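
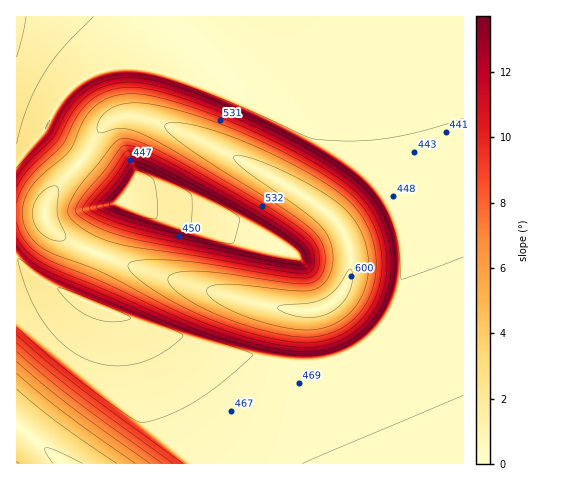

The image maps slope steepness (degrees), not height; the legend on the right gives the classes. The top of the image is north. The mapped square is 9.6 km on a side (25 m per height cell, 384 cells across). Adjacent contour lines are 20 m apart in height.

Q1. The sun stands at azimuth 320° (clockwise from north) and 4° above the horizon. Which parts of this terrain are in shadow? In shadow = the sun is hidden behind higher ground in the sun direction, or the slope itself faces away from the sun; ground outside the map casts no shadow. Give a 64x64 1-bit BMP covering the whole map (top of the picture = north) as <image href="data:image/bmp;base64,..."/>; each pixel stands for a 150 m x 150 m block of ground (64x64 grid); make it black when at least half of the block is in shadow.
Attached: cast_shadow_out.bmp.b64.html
<image width="64" height="64" href="data:image/bmp;base64,Qk0+AgAAAAAAAD4AAAAoAAAAQAAAAEAAAAABAAEAAAAAAAACAAATCwAAEwsAAAIAAAAAAAAA////AAAAAAAAAAAAAAAAAAAAAAAAAAAAAAAAAAAAAAAAAAAAAAAAAAAAAAAAAAAAAAAAAAAAAAAAAAAAAAAAAAAAAAAAAAAAAAAAAAAAAAAAAAAAAAAAAAAAAAAAAAAAAAAAAAAH4AAAAAAAAP/4AAAAAAAH//wAAAAAAD///gAAAAAB////AAAAAA////+AAAAAf////4AAAAP/////gAAAH//4f/+AAAD/+AAP/4AAB/8AAAP/gAAf8AAAAf+AAH+AAAAA/4AB/AAAAAB/gAfwAAAAAH+AD8AAAAAAP4AfAAAAAAA/AAAAAAAAAB8AAAAAAAAAHwAAAAAAAAAeAAAAAAAAAB4AAAAAAAAADgAAAAAAGAAMAAAAAABwAAQAAH/wAeAAAAAB//gHwAAAAAH/+B8AAAAAAP///gAAAAAA///4AAAAAAB//+AAAAAAAD//gAAAAAAAH/4AAAAAAAAP+AAAAAAAAA/wAAAAAAAAB8AAAAAAAAAHgAAAAAAAAAAAAAAAAAAAAAAAAAAAAAAAAAAAAAAAAAAAAAAAAAAAAAAAAAAAAAAAAAAAAAAAAAAAAAAAAAAAAAAAAAAAAAAAAAAAAAAAAAAAAAAAAAAAAAAAAAAAAAAAAAAAAAAAAAAAAAAAAAAAAAAAAAAAAAAAAAAAAAAAAAAAAAAAAAAAAAAAAAAAAA=="/>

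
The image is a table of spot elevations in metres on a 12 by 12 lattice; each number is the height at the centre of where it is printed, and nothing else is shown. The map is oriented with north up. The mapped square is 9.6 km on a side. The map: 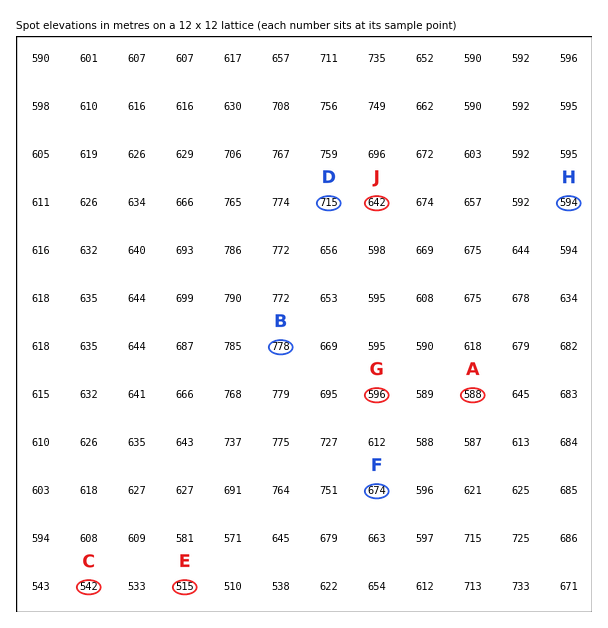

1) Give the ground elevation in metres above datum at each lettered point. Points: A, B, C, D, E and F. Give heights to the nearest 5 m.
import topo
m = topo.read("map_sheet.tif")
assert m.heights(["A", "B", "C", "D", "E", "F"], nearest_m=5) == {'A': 590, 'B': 780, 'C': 540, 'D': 715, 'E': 515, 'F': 675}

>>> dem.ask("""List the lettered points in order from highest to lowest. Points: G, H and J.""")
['J', 'G', 'H']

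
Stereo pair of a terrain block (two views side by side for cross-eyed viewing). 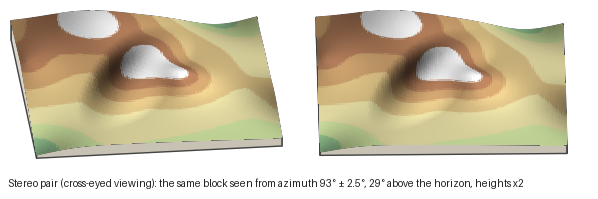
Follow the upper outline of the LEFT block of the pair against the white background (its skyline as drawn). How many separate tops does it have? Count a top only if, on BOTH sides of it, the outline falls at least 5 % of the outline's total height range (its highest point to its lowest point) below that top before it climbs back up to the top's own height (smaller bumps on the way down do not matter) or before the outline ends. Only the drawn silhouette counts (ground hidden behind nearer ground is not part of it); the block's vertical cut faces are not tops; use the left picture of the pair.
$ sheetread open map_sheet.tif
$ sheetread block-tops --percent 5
2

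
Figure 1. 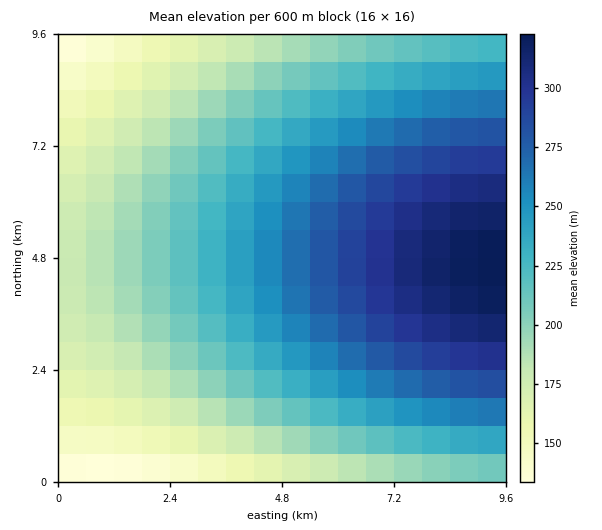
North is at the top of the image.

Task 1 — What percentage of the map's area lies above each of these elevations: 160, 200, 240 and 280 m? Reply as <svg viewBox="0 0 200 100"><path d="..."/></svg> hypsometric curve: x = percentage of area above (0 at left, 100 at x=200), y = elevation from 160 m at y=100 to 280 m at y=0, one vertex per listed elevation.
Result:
<svg viewBox="0 0 200 100"><path d="M182 100l-54-33-50-34-41-33"/></svg>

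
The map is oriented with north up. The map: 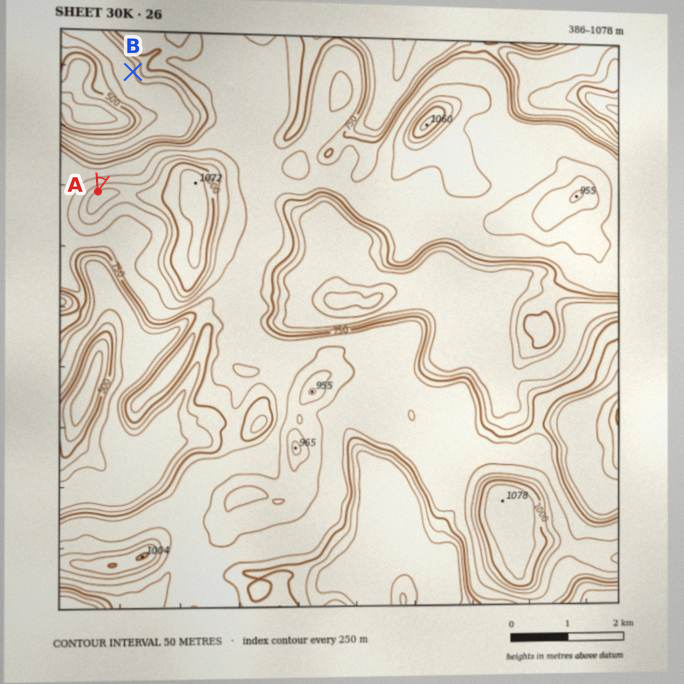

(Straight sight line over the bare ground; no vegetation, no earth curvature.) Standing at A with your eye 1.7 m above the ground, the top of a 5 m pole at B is visible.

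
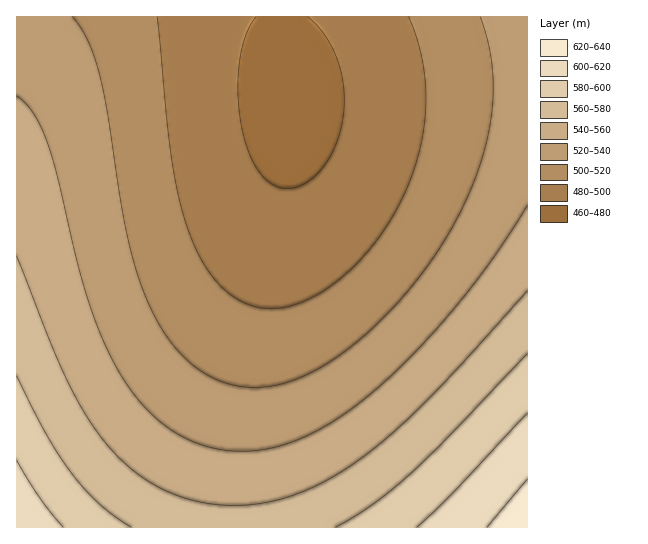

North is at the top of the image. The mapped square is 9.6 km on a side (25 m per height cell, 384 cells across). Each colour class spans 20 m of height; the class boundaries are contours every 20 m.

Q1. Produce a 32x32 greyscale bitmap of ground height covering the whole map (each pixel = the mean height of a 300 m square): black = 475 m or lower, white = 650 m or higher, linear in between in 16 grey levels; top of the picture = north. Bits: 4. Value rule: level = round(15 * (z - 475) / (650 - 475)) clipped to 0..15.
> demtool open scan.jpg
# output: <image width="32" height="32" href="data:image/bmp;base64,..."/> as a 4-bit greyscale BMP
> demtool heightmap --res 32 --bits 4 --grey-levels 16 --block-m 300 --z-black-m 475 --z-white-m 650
<image width="32" height="32" href="data:image/bmp;base64,Qk12AgAAAAAAAHYAAAAoAAAAIAAAACAAAAABAAQAAAAAAAACAAATCwAAEwsAABAAAAAAAAAAAAAAABEREQAiIiIAMzMzAERERABVVVUAZmZmAHd3dwCIiIgAmZmZAKqqqgC7u7sAzMzMAN3d3QDu7u4A////AMu6qZmIiIiIiImZqqu7zN27qpmYiHd3d3iIiZmqu8zNuqmYiHd3d3d3eIiZmqu8zLqZiId3dmZmZ3d4iJmqu8yqmYh3dmZmZmZnd4iJmqu8qZiHdmZlVVVWZmd3iJmqu6mId3ZlVVVVVVZmd3iJmquZiHdmVVVUREVVVmd3iJmqmId2ZVVURERERVVmZ3iJmpiHdmVURERERERFVmZ3iJmId2ZVVEQzMzNERFVmd3iJiHdmVURDMzMzM0RFVmd4iYd2ZVREMzMzMzM0RFVmd4iHdmVUQzMyIiIjM0RFVmd4h3ZlVEMzIiIiIjM0RFVmd3dmVURDMiIiIiIjM0RFVmd3ZlVEMzIiIREiIjM0RVZmd2ZVRDMiIRERESIjM0RVZnZmVUQzIiERERESIjNERVZ2ZVRDMyIRERERESIzNEVWdmVUQzIiEREREREiIzREVWZlVEMyIhEQAAEREiMzRFVmZVRDMiEREAAAERIiM0RVZlVUQzIhEQAAABERIjNERWZVVEMyIREAAAARESIzNEVmVURDMiERAAAAAREiMzRFZVVEMzIhEQAAAAERIjM0RFVVRDMiIREAAAABESIzNERVVEQzIiERAAAAAREiMzREVVREMyIhEQAAABERIjM0RFVERDMiIREAAAAREiIzNEVEREMzIiERAAABERIiM0RF"/>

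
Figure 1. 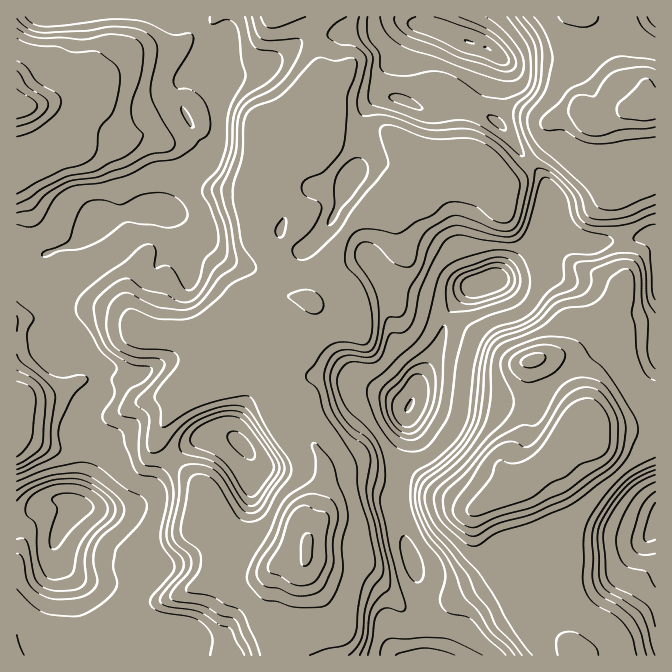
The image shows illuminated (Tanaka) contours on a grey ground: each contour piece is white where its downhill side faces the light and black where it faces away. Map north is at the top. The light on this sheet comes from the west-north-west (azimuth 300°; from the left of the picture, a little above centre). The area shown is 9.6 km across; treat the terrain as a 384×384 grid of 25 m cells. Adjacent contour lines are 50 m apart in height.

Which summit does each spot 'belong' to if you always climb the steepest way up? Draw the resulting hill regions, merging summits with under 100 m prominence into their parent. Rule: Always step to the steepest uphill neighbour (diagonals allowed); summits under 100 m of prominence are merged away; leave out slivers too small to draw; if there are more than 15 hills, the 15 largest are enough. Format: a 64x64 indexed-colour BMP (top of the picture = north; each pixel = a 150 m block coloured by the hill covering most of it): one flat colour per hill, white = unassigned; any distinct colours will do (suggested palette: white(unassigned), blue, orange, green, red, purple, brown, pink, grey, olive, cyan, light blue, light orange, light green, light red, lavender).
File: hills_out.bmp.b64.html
<image width="64" height="64" href="data:image/bmp;base64,Qk12CAAAAAAAAHYAAAAoAAAAQAAAAEAAAAABAAQAAAAAAAAIAAATCwAAEwsAABAAAAAAAAAA////ALR3HwAOf/8ALKAsACgn1gC9Z5QAS1aMAMJ34wB/f38AIr28AM++FwDox64AeLv/AIrfmACWmP8A1bDFACIiIiIiIiIiEREREREREREREREREiIiIiIiIiIiIiIiIiIiIiIiIiERERERERERERERERESIiIiIiIiIiIiIiIiIiIiIiERERERERERERERERERERIiIiIiIiIiIiIiIiIiIiIiEREREREREREREREREREREiIiIiIiIiIiIiIiIiIiIhERERERERERERERERERERESIiIiIiIiIiIiIiIiIiIiERERERERERERERERERERERIiIiIiIiIiIiIiIiIiIiERERERERERERERERERERERIiIiIiIiIiIiIiIiIiIiEREREREREREREREREREREREiIiIiIiIiIiIiIiIiIiERERERERERERERERERERERESIiIiIiIiIiIiIiIiIiERERERERERERERERERERERERIiIiIiIiIiIiIiIiIiIRERERERERERERERERERERERIiIiIiIiIiIiIiIiIiIhEREREREREREREREREREREREiIiIiIiIiIiIiIiIiIiERERERERERERERERERERERESIiIiIiIiIiIiIiIiIiIhERERERERERERERERERERESIiIiIiIiIiIiIiIiJVIiIRERERERERERERERERERERIiIiIiIiIiIiIiIiIlVVIhEREREREREREREREREREREiIiIiIiIiIiIiIiIiVVVVERERERERERERERERERERESIiIiIiIiIiIiIiIiJVVVVRERERERERERERERERERERIiIiIiIiIiIiIiIiIlVVVVEREREREREREREREREREREiIiIiIiIiIiIiIiIiVVVVURERERERERERERERERERESIiIiIiIiIiIiIiIiJVVVVRERERERERERERERERERERIiIiIiIiIiIiIiIiIlVVVVERERERERERERERERERERESIiIiIiIiIiIiIiIiVVVVERERERERERERERERERERERIiIiIiIiIiIiIiIiJVVVVREREREREREREREREREREREiIiIiIiIiIiIiIiIlVVVVERERERERERERERERERERESIiIiIiIiIiIiIiIiVVVVVREREREREREREREREREREREiIiIiIiIiIiIiIiJVVVVVERERERERERERERERERERESIiIiIiIiIiIiIiIlVVVVURERERERERERERERERERERIiIiIiIiIiIiIiIiVVVVVRERERERERERERERERERERESIiIiIiIiIiIiIiJVVVVVERERERERERERERERERERERIiIiIiIiIiIiIiIlVVVRERERERERERERERERERERERESIiIiIiIiIiIiIiVVUhERERERERERERERERERERERERIiIiIiIiIiIiIiJVUhERERERERERERERERERERERERESIiIiIiIiIiIiIlVSERERERERERERERERERERERERERIiIiIiIiIiIiIiVVIREREREREREREREREREREREREREiIiIiIiIiIiIiJVURERERERERERERERERERERERERERIiIiIiIiIiIiIlURERERERERERERERERERERERERERESIiIiIiIiIiIiVRERERERERERERERERERERERERERERESIiIiIiIiIiJVERERERERERERERERERERERERERERERESIiIiIiIiIiIRERERERERERERERERERERERERERERERESIiIiIiIiIjMREREREREREREREREREREREREREREREREiIiIiIiIjMzMRERERERERERERERERERERERERERERERIiREIiIjMzMzEREREREREREREREREREREREREREREREkREREREMzMzMxERERERERERERERERERERERERERERERREREREQzMzMzMzMRERERERERERERERERERERERERERFERERERDMzMzMzMzMxERERERERERERERERERERERERFEREREREMzMzMzMzMzMREREREREREREREREREREREREUREREREQzMzMzMzMzMxERERERERERERERERERERERERRERERERDMzMzMzMzMzMxERERERERERERERERERERERREREREREMzMzMzMzMzMzMRERERERERERERERERERERREREREREQzMzMzMzMzMzMzERERERERERERERERERERRERERERERDMzMzMzMzMzMzMRERERERERERERERERERFEREREREREMzMzMzMzMzMzMxERERERERERERERERERFEREREREREQzMzMzMzMzMzMzERERERERERERERERERFERERERERERDMzMzMzMzMzMzMRERERERERERERERERFEREREREREREMzMzMzMzMzMzMxEREREREREREREREREUREREREREREQzMzMzMzMzMzMzERERERERERERERERERRERERERERERDMzMzMzMzMzMzMRERERERERERERERERFEREREREREREMzMzMzMzMzMzMRERERERERERERERERERREREREREREQzMzMzMzMzMzMxERERERERERERERERERFERERERERERDMzMzMzMzMzMzMREREREREREREREREREUREREREREREMzMzMzMzMzMzMyERERERERERERERERREREREREREREQzMzMzMzMzMzMyIREREREREREREREURERERERERERERDMzMzMzMzMzMyIhERERERERERERFERERERERERERERE"/>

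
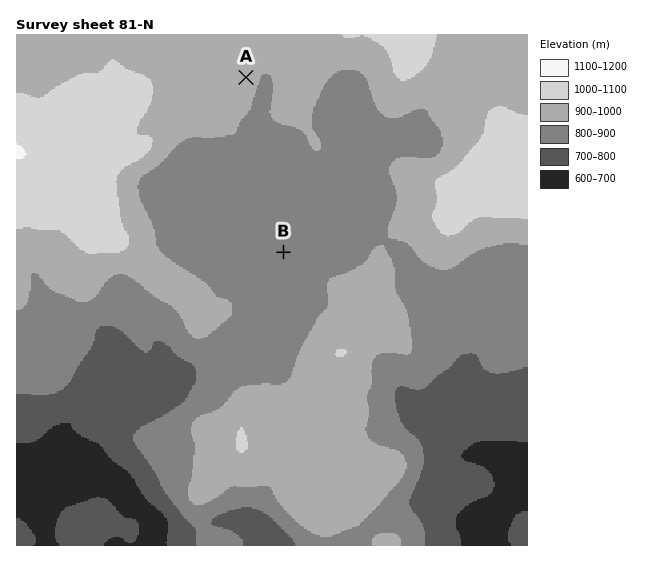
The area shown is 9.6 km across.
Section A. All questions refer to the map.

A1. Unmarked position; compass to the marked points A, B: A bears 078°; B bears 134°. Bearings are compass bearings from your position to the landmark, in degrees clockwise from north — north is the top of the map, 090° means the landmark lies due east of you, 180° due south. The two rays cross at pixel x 128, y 102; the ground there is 1040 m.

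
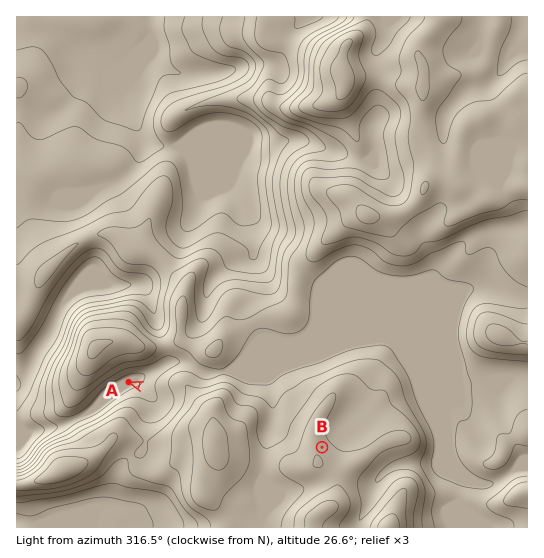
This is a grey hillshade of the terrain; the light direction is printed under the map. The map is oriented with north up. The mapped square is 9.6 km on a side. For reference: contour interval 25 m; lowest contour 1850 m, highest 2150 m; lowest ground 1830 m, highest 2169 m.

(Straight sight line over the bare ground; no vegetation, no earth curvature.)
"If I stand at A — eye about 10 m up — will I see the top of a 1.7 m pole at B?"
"No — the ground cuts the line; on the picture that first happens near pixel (152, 390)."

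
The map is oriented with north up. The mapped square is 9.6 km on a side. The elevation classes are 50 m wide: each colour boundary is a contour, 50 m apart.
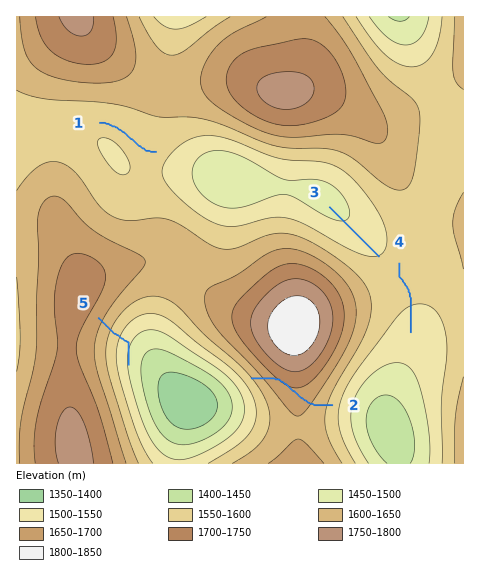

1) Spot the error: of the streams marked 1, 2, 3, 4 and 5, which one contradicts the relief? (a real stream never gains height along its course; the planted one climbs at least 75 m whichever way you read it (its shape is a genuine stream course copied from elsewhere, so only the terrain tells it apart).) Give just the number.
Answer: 2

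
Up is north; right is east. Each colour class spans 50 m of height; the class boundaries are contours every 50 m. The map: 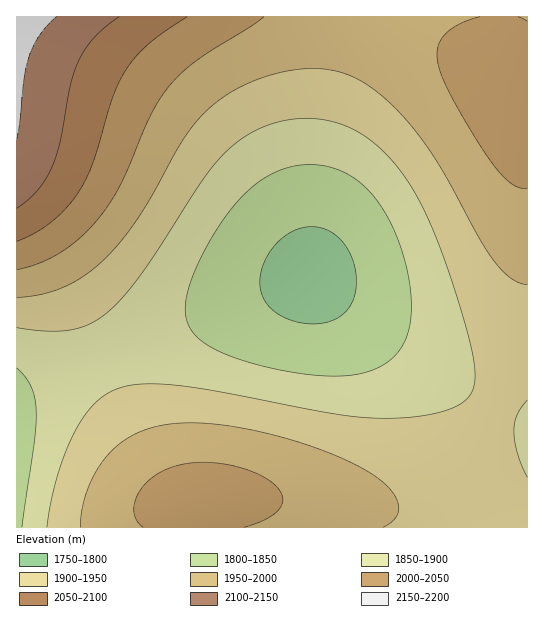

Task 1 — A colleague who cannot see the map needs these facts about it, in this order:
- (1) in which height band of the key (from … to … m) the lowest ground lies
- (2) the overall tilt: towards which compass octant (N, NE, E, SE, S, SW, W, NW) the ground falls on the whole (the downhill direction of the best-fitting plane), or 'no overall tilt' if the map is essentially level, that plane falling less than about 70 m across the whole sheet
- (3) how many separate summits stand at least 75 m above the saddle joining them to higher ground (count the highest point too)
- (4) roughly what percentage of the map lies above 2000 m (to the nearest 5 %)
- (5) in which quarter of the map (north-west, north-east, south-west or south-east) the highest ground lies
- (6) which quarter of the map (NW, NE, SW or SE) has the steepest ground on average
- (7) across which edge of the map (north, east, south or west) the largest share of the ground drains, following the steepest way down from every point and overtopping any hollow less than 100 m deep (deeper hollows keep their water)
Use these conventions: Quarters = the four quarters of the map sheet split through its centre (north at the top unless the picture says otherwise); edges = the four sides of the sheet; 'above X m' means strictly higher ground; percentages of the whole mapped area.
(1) The lowest ground lies in the 1750–1800 m band.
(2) The general tilt is down to the south-east (the land rises towards the north-west).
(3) Counting only tops that stand 75 m proud, the map has 2 summits.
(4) Ground above 2000 m makes up about 20 % of the sheet.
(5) The highest point lies in the north-west quarter of the map.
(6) The north-west quarter is the steepest part of the map.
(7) The largest share of the runoff leaves by the western edge.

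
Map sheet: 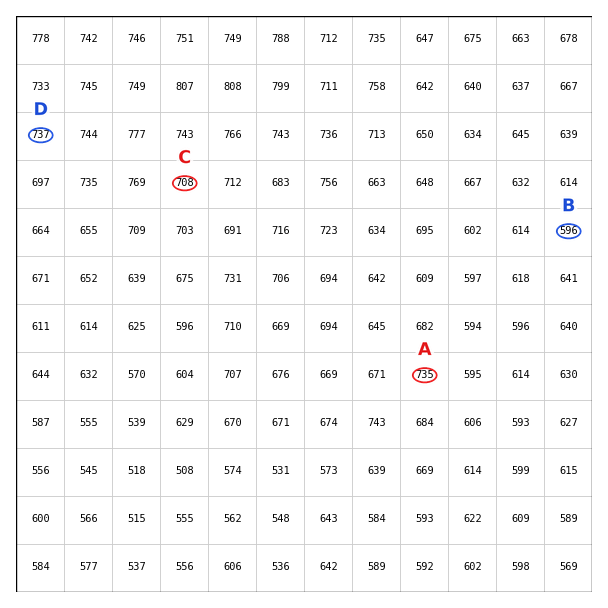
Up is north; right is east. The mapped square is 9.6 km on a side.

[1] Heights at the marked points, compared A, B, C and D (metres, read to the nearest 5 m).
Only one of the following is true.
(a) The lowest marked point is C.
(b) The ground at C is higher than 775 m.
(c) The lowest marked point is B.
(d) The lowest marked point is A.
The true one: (c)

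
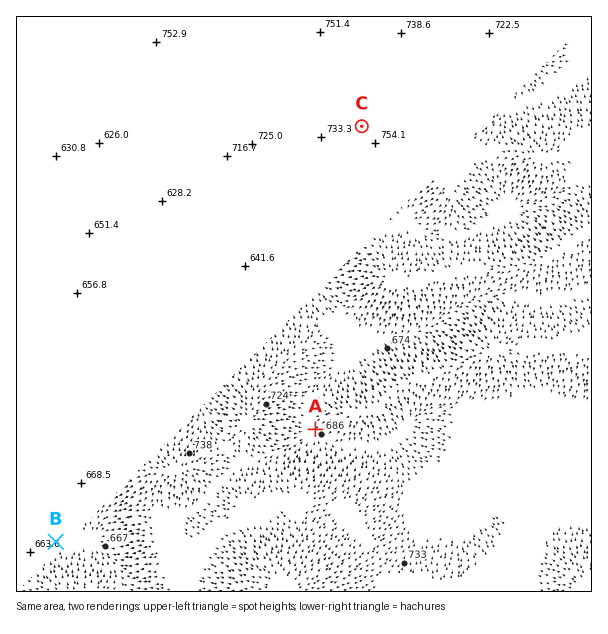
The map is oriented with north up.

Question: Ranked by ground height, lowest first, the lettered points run B A C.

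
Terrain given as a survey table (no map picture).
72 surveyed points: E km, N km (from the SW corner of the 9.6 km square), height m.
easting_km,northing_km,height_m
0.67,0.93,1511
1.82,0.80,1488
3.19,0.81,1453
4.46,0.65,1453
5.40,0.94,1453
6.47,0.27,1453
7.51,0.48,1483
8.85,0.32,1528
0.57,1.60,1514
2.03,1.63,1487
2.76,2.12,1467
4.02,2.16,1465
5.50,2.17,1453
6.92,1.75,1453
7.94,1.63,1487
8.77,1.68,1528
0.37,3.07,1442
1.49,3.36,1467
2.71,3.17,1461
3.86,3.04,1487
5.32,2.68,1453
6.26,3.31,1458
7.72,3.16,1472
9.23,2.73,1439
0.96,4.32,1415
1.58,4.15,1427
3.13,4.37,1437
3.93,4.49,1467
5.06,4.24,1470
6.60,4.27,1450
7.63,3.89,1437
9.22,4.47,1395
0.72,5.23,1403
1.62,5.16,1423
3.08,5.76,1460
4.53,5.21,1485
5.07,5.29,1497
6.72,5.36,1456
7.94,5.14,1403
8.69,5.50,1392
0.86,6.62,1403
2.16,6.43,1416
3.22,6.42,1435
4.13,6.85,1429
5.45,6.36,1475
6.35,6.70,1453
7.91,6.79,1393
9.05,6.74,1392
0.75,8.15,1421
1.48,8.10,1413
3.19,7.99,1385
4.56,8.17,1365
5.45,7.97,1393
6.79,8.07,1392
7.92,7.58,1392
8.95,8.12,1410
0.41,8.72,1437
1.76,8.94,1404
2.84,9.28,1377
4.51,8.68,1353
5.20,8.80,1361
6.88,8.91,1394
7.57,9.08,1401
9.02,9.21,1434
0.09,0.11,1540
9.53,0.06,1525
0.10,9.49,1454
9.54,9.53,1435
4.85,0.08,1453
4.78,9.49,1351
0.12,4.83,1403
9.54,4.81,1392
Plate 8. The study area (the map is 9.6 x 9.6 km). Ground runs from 1350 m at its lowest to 1540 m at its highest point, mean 1440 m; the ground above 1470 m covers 20.8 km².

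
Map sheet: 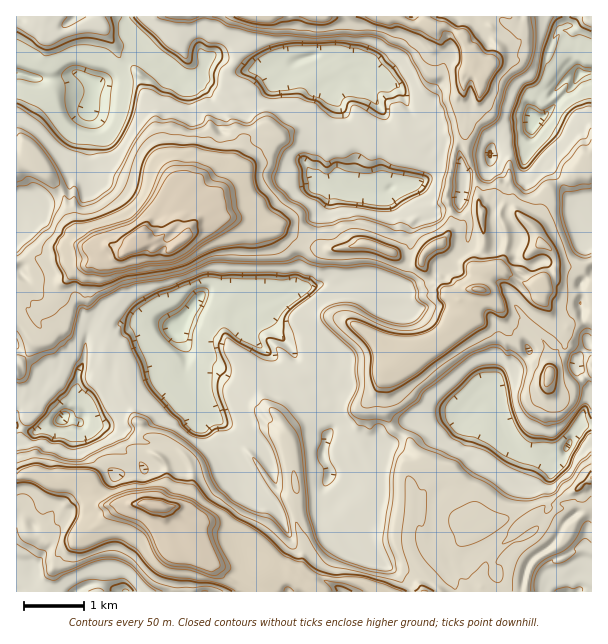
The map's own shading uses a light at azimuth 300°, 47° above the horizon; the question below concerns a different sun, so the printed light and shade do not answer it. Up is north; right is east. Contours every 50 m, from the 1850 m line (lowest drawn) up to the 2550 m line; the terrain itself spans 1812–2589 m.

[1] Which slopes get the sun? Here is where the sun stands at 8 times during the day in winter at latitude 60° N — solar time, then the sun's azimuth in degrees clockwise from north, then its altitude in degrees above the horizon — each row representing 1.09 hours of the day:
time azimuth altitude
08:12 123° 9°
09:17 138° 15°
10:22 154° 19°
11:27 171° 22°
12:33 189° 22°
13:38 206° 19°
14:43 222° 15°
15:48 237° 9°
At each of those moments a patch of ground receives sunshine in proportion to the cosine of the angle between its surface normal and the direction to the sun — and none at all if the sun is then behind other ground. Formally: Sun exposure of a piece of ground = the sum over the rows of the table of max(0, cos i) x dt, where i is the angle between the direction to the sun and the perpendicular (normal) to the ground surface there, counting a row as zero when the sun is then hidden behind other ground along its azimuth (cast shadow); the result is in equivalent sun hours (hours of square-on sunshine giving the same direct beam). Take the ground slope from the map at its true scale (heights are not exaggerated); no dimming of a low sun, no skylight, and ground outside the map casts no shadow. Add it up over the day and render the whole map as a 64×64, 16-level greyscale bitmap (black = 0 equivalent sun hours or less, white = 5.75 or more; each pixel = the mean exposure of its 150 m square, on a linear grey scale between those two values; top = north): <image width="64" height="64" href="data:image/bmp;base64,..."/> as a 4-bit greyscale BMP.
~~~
<image width="64" height="64" href="data:image/bmp;base64,Qk12CAAAAAAAAHYAAAAoAAAAQAAAAEAAAAABAAQAAAAAAAAIAAATCwAAEwsAABAAAAAAAAAAAAAAABEREQAiIiIAMzMzAERERABVVVUAZmZmAHd3dwCIiIgAmZmZAKqqqgC7u7sAzMzMAN3d3QDu7u4A////AHZneLY0m8ituIne3pd3eKh2R92mQgEgE2ZmZmZWZ7ynd3zZeqmsqbrv/u/oZ2ZndmRVQyAAEzNFZmZmZlhnd3d3eK3qd3ebrL3u2rlmZmZmMAAAAAAlZmZmZmZnaZd3d4iHd4zt3sm5yph2VFZmZSAREAAAAVZmZmZmZmaGu5mHerhq/9qYvHp3ZmZEVmZRATMAAAEldmZmd3ZmZnlY2Yi8qGh4rv7HiGZmZUVmZSIUUhIzNFdmZmZmd2ZmZ4dqmIdmZGZ3iHi3ZmZmZWYxIhVURVZlRmZmZmZmdmZmaGeYdnZUNmeKzZeHdmh1QREhNlRVZlVWZmZmZmZmZmdndImHZlRGZ82ovut2UjMAABJWVFZmVVVmZmZmZmZmZmZ3WnZmZ5d4l4u4ZmQRAQABNWZlVmZmVWZmZmZmZlREZmeHd2rcpmMSIAAAACEREiNWZmVmZmZWZmZmZmZkAAACWIeZ3Kl2UwAAAAARIiIjRWRmVUVmZlZmZmZmZTEBEAAkm92WZ2ZRAAAAAAAzM0RWNWZWRGZmVmZmZmYwE0RCAAEnJEIiIhARAAAAEkQ0RVRGZlVmZmZVZmZmYxE0QgAAATMQAAAAAjMhEiM0Q0RVVFZmVVdmZlVFZlMSNFMAASESIgAAAAABJERDNEMkRVU1d2ZWVmZmVTRCABNDIRNERCExIAAAAAABNWZlISRVVVaGZVdVZmZlZTETMQATRWeIQzQQAAAAAAAVZTEQADNVaGVEVnVneHqCFFUQEjRWvMqVMncQAAAAJFcwARAAAUVmRDRWh2i7uUNFUiNFVWiYzbhEdoMAABOFQBEhEiIVZnVkNFZmfMzKp2ZkRVVVaa6qvIh2eWVlSXZCNCIzRFdmVSFFZmZmd3etl3hWZlVop3d6yndot2aYZmZiI0RVd2ZTJFZmZlNnmXi3e5ZmZnd3inaXd2aLasdmZkJFVVVmZmZmZmZmVGju2IyHymZmdVe7dmfpdmiYdmZmRFVmVVRmZmZmZmZWeYitudp7lmaFVnlkKXh3Z4VmZmZVVmVlRWZmZmZmZlZnd3e8jLe8upVlRWMWWKd3l2ZmZEVmVWZpdmM2VWZmZmZmZnrZvImqd5UxRkQpzad3ZmZjRWQkZohkEEU2ZmZpeGZmd42p7IjNVFVZgnmKy3dmZlRVQRVmZSATUVdmZ7qpZmZmZ7yK3qh5ZmeEp3aMh2ZlJFUiJGVBEjIUh2Z8q6ZCERNWedp3d4Znd5mHZmeGZmZVVVRDVUM0VUWGZ7mYMQAAABZ3jJd3ZndmfGZndoZmeJZouVNGZmZmZFZndjAAAAAAFWd2fLZniWZGdmZ2jLZnqnaLpDVmZmZkJGQSIAAAAAJFZme6dnzpZkZmZnd5vId72XeoRWZmZlUxJDEAABEiSHlmeIZGqnl2h2ZmeHms7Jed/IvIZmZmZUMSQzMzRER2ZFaadViYd3ZWRWZr/d3///7d/riIiYiJd6p2ZmZmepZBEiE4uURmhnVXZnmN///////+7u7u7tzcqYiYd53aq0MSZWd1MBNmdpdml3Z3jMz////u3e7v7trf7u7+3baJdVQiNCBEJWVVJWaGeXeJ3+7e7e7LmZiIrZeMzd3sdUjKZBAAI1vaVAAhVVZlZlNnl3bM287/7th3ZkJHqDAUMmp1RVNURoREEkIjNDEkMiViU0id2Hd4rYZlUxEAABEiAWZnZnZ3Q0RFVCFCIhABESETJGadp3ZnhjASMgAAAAABNWhnZ6Y0VFVlQ0IAAAABEiEhRmeGZlJGIAAAAAAREAJUaHZZQTVUVmVUQyAAABE1VVZmZUVmETIjAAAAABMzNjBVVGITVmVWZVViEAEREiVmZmZlVWQzASEAAAAAATRIMENFVUVmZmaHaoIQABMjM2ZmZlVWQjEjABEREREQAlVTRVZUAVaLusrbYiMyNDVUVmZiAVZUQ0UjRFZVREMjVVNTAzIAEWrNi4YzRERDRVQ0VCMTVnWFVlV1eJl5zdtkdGEAMxMgRndmZCNERENEVCAAAlVVVXdUabzKrN25dlV2kxEjAlQzZmZSJDISNEQ0QhIjMiAleWq6eZqol3dmVWl1JEMQNTJFZSIxAAADNDABAQAAAkVrt3ZmZ3Zmd2ZlaYeGZCITUyExIxARERJCQhAAARFFVmZ2ZmZmZmZmZmV3eXZlISFFIwEyEyEBM0MjMgADIjJGUiVmZmZmZmZmZoZqx2UgEzVUUxIzERI0NCAAAAAAAAERNWZSNmUkZmZnhmerZTITRGYwE0M0RERFQiIiIiIiERNVZRAVMQVlZmh3Z3h3Z5RCJAI0VURFVFVmUxAkVVVUIzMREiABMhRmeXl8eHl4ZkMQREVVVERFVUIAAAJWZmIAABJEQjQxBmine5mnh5ZkMTMhFERERVZTABIzI2ZlIRESRVZlVVV5e8h4p5envXdSEkeYdlerpmY0VWZVVkATVmVWZmZmZ7eZd2eGio2oh4czqHd63Kh3ZFZ3qmU0iWVmVWZmZmaMh6dmVXZpdqh2edx3eYd3d3dmZoy3VVd62XZ4Zmd3eMl6h3ZXZSJmeIZnd3ne65iJuGZo2nmd2GeM7bu7qr3uq+t4iXhTAlZnhmZnvZec7u6lZoyHecmHd3nO/////+3rh6zJt0IzVmd3Z3jIZmR5mHZoyHd3d3re/+y6u7qpq83e2XlRJFZmZmlljmZndyNlRmuJ3//M7f/czt7t3IveuaQ1IAE1VmZmWbuW"/>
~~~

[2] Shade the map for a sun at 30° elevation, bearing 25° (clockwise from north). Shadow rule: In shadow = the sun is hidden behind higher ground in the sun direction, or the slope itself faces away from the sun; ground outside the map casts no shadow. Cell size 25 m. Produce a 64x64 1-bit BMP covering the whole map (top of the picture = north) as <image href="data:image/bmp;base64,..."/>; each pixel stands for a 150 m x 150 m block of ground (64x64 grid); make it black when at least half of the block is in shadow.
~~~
<image width="64" height="64" href="data:image/bmp;base64,Qk0+AgAAAAAAAD4AAAAoAAAAQAAAAEAAAAABAAEAAAAAAAACAAATCwAAEwsAAAIAAAAAAAAA////AAAAAAAAC/8AHAAAABAH/AAAAAAAAx/4AAAAAAAA/4AAAAAAAAeNAAAAAAAAAHIAAAAAAAAABgAAAAAAAAAcAAIAAAAAADeABAAAAAACBAAEAAAAABwAAAAAAAAA8AAAAAAAAACAAAAAAAAAAAAAAAAAAAAAAAAAAAAAAAAAAAAIAAAAAAAAAAgAAABwAAAAAAAAAMAAAAAAAIABcABAAAAEAAHBAEAAAAAAAYEAgAAAAAACAAGAAAABoAIgAAAAAAEQAgAAAAAAAAAcAAAAAAAAAgGAAAACAAcANwAAAAAAHgAMAAAAAAA8AAAAAAAAACAAAAAAAAAAAAAMAAECAAAABABgAHeAAAAAAIAD/8gAAAghAAP////AOAIADf///3/oAAAAH////8AAAAgP3wAPgAAAAAAJ4AAAAAAAAAIAAAAAAAAAAAAAAAAAAAAAAAAAAAAAAAAAAAAAAAAAAAAAAAAAEAAAAAAAAAAgAAAAAAAAAAAAAAAAfCAAAAAAAFBAQAAAAAAAgABAAAAAAAAAAAAAAAAAAAAAAAAAAAAAAAAIAAAAAAAAAAAAAAAAAAABAGAAAAAAAAAQAAAAAAAAACAAAAAAAAAkAADAwAAAACgBAAMAIAAASAADAADAA8uwAABwAY4f/+KAAMHDAP//joAAgAYB+MH4AAEABP/nwwAABg=="/>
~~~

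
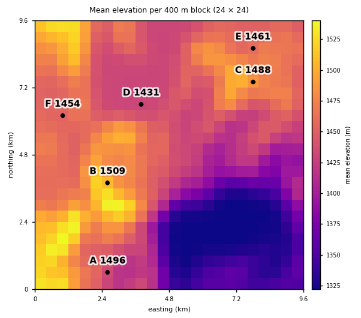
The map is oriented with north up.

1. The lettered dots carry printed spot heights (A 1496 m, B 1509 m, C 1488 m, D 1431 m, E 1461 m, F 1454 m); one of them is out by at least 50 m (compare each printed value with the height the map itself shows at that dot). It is A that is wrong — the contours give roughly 1434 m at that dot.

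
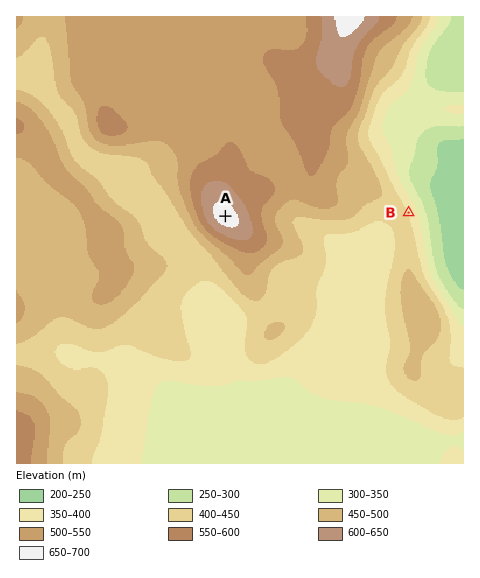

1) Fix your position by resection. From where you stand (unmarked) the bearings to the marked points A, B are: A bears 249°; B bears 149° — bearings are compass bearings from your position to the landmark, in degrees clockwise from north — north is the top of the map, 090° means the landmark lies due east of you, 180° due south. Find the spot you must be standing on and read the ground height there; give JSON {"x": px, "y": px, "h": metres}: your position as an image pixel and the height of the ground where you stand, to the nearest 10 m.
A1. {"x": 376, "y": 158, "h": 420}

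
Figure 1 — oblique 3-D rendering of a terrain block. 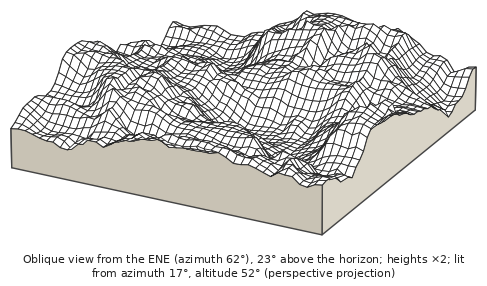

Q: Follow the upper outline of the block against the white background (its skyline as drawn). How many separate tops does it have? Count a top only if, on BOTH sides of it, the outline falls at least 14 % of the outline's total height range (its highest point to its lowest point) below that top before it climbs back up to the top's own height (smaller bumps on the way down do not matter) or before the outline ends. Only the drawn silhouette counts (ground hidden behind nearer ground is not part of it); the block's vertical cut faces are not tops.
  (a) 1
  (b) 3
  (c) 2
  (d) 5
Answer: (c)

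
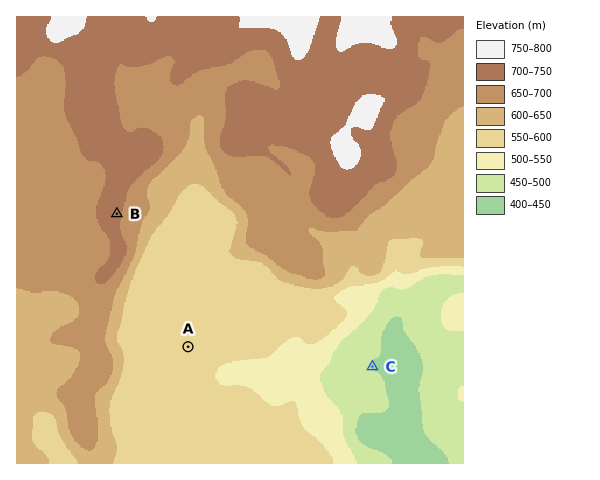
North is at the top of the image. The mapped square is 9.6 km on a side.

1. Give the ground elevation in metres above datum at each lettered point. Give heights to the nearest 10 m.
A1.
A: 590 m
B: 710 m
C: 450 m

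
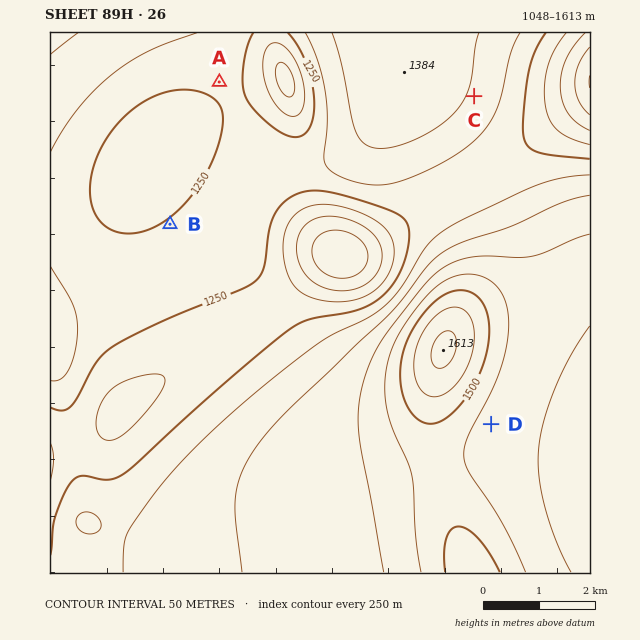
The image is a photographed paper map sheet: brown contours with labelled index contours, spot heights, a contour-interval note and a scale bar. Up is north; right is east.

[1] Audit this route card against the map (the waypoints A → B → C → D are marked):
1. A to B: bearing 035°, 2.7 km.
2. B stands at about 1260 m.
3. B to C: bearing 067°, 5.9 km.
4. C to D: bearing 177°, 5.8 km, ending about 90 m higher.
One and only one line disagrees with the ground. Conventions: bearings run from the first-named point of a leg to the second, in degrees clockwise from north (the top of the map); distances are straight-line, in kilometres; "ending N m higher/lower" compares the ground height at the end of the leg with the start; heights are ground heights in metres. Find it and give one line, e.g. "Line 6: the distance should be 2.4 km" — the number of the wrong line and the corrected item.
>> Line 1: the bearing should be 199°.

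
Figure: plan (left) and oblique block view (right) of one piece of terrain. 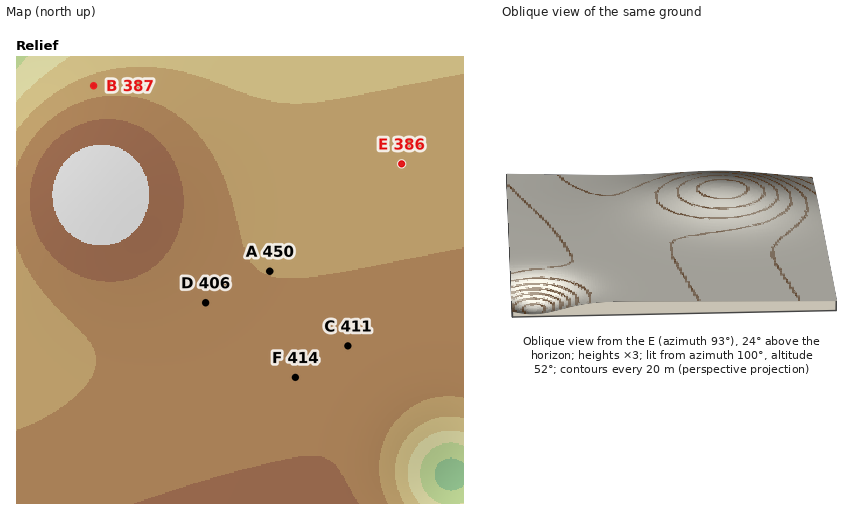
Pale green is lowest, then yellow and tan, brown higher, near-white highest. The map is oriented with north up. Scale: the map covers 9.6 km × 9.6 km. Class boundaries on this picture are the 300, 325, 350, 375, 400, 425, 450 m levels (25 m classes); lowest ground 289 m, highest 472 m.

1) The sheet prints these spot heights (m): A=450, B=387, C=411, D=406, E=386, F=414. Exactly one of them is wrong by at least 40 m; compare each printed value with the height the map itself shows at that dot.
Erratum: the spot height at A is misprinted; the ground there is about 400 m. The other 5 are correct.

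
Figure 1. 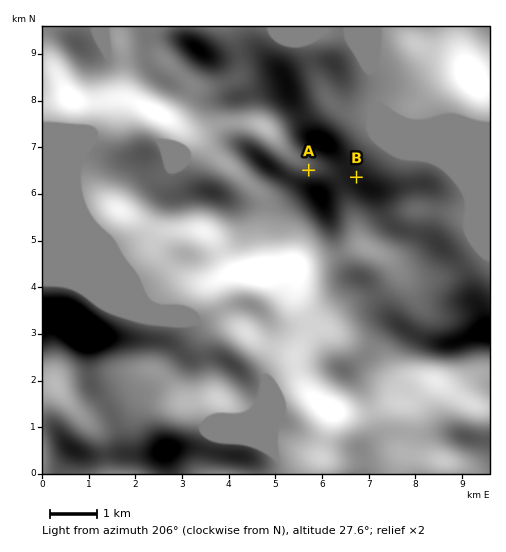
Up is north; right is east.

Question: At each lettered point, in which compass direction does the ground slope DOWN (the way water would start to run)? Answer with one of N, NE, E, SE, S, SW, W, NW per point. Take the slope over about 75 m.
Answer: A E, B NE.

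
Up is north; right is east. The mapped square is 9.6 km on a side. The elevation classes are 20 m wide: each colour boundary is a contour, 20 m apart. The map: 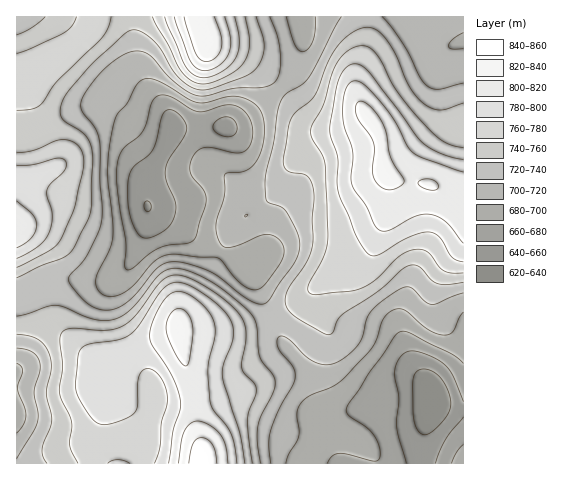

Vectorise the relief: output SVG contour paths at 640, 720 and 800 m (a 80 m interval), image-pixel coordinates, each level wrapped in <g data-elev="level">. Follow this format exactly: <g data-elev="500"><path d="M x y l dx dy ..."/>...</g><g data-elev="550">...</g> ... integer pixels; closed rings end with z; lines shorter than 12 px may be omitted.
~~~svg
<g data-elev="640"><path d="M423 434l-5-3-4-10-1-36 3-12 3-3 5-1 9 3 8 7 7 12 3 13-3 9-8 11-10 9z"/><path d="M147 212l-2-2-1-4 1-4 2-1 3 2 1 4-1 3z"/></g><g data-elev="720"><path d="M271 463l-2-19 2-14 7-19 15-26 2-8-2-10-15-19-1-7 2-4 4-1 5 3 17 16 8 6 9 3 10 0 11-5 13-11 6-9 4-19 5-8 10-10 18-13 7-2 5 1 14 13 7 3 31-11"/><path d="M17 348l10 2 7 3 5 6 1 8-6 24 4 22-1 10-4 9-16 27"/><path d="M463 83l-24 6-7 0-5-4-8-9-15-31-13-18-9-10"/><path d="M341 17l-32 60-7 7-17 11-4 6-3 8-4 34-9 33 1 23 3 4 11 4 6 4 11 21 3 14-2 9-4 8-25 38-6 3-8-1-12-7-22-18-11-6-22-8-15-2-8 1-7 5-24 28-14 11-7 2-8 1-8-1-7-4-15-14-5-7-2-5 2-5 12-11 6-10 11-22 3-14-2-37 0-37-5-14-14-20 0-7 4-10 13-17 13-12 14-9 12-3 7 1 6 3 24 27 13 9 9 4 12 1 27-8 24 0 11-3 4-3 4-5 3-16-3-22-8-22"/></g><g data-elev="800"><path d="M237 463l-2-17-4-12-5-9-13-15-3-10-2-31 7-34-1-14-6-10-9-10-11-7-9-3-8 3-9 8-9 18-3 14 2 10 22 35 6 21 0 11-7 21-4 31"/><path d="M17 248l14-10 4-6 2-7-4-10-16-14"/><path d="M463 172l-39-14-10-5-7-7-16-30-21-26-7-6-6-3-4 0-5 4-4 12-1 18 1 12 9 25-2 30 4 8 12 17 9 20 5 4 5 0 30-15 8-2 7 0 8 3 7 5 17 21"/><path d="M174 17l16 44 6 7 8 3 7-2 8-3 6-6 4-7 1-15-5-21"/></g>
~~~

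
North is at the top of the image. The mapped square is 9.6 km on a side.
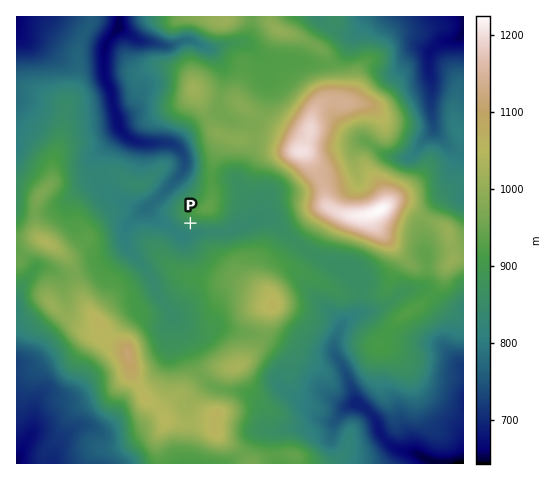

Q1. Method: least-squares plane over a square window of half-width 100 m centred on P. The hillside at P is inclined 14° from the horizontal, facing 191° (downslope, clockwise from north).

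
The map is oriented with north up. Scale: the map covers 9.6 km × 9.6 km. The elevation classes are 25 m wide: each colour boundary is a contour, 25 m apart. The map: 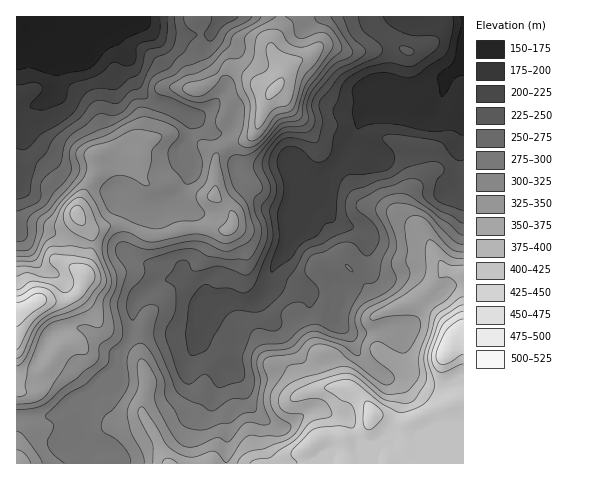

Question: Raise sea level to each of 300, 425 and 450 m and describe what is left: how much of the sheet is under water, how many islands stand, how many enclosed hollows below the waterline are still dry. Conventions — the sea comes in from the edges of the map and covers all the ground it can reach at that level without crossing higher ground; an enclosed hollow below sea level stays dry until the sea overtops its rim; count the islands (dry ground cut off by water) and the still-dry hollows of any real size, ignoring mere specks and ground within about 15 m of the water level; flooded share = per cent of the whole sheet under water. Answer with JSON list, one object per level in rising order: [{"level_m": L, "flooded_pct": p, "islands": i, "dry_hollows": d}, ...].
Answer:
[{"level_m": 300, "flooded_pct": 42, "islands": 0, "dry_hollows": 0}, {"level_m": 425, "flooded_pct": 90, "islands": 0, "dry_hollows": 0}, {"level_m": 450, "flooded_pct": 93, "islands": 0, "dry_hollows": 0}]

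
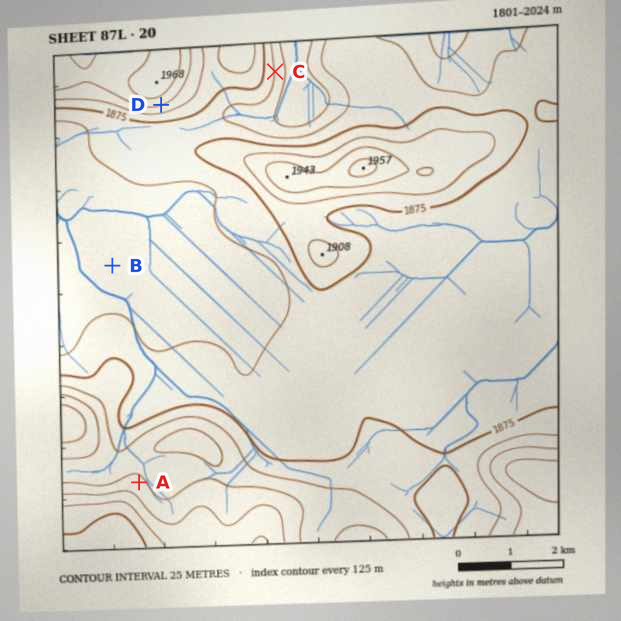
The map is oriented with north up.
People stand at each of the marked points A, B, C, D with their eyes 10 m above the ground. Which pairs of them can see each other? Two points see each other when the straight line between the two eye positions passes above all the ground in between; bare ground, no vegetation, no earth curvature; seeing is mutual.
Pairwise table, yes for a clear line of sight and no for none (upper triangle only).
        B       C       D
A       yes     no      yes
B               no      yes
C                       no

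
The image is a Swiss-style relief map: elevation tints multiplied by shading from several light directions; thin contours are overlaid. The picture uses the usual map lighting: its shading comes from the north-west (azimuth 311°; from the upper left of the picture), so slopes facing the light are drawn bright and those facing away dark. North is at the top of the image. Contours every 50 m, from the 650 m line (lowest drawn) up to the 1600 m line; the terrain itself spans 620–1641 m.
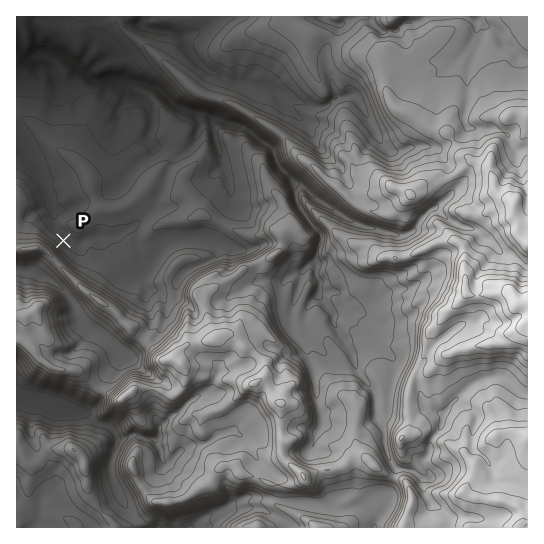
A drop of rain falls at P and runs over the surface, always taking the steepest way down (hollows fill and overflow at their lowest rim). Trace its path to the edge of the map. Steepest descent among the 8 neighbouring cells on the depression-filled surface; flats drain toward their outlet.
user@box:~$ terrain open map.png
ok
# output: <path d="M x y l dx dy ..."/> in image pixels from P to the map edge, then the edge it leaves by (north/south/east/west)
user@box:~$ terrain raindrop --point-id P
<path d="M63 241l4-3 0-1-9-8-3-4 0-4-1-2 0-10-3-4-1-7-4-7 0-2-4-8-5-8-6-6-10-10-4-2"/>
exit: west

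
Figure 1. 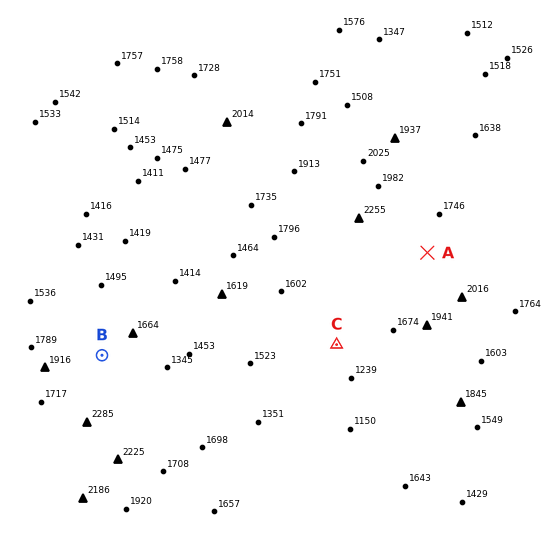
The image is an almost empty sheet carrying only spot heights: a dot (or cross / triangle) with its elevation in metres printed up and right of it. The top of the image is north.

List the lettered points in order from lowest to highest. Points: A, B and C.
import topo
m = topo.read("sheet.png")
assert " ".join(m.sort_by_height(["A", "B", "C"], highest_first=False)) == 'C B A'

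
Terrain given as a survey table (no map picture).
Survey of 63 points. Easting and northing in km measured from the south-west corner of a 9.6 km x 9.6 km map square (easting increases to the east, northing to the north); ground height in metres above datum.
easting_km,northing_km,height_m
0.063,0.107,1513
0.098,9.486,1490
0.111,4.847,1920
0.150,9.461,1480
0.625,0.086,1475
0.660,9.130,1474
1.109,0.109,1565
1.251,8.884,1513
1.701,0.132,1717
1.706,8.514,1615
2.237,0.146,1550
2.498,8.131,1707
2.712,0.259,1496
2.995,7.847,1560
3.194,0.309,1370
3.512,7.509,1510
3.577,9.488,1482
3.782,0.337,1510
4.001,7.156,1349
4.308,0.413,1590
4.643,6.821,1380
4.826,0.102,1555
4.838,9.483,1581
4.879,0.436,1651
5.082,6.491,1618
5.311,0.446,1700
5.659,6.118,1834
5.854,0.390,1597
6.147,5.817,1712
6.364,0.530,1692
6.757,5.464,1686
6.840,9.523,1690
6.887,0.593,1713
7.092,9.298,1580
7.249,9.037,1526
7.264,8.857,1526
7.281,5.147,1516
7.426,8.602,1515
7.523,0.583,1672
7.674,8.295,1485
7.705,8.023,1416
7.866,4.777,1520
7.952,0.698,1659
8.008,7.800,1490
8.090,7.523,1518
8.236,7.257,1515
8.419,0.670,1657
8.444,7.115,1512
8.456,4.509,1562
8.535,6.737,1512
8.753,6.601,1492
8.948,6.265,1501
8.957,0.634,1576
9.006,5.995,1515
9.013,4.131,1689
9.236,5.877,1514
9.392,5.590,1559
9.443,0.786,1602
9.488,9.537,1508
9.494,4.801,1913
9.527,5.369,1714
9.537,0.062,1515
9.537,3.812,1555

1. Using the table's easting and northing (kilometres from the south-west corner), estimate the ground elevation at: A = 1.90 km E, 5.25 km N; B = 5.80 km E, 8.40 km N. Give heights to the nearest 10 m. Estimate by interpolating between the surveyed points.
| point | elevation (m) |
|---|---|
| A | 1720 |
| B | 1600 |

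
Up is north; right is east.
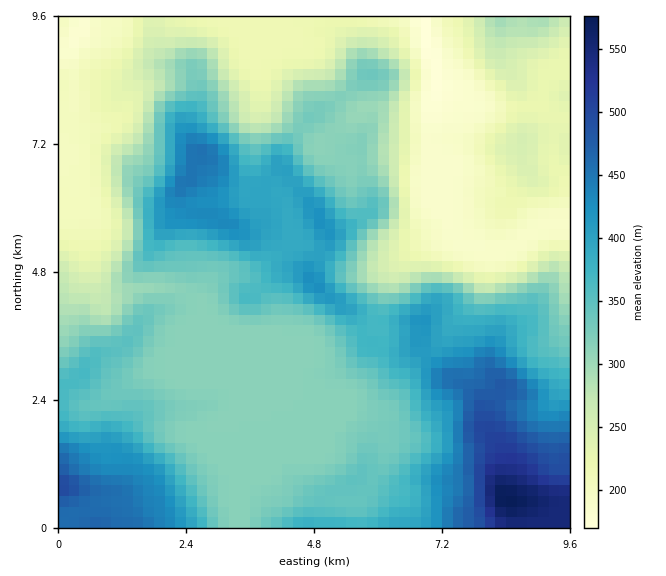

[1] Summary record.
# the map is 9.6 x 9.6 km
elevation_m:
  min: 165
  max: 580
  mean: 320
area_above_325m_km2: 41.3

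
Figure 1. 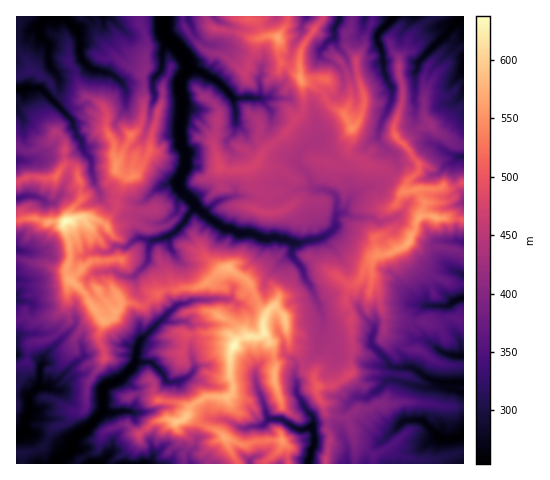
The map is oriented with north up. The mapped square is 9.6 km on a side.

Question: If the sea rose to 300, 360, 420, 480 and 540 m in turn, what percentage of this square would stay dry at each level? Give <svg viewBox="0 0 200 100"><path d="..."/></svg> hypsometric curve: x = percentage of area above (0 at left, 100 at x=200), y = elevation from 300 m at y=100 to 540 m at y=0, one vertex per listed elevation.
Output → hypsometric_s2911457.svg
<svg viewBox="0 0 200 100"><path d="M174 100l-37-25-41-25-57-25-28-25"/></svg>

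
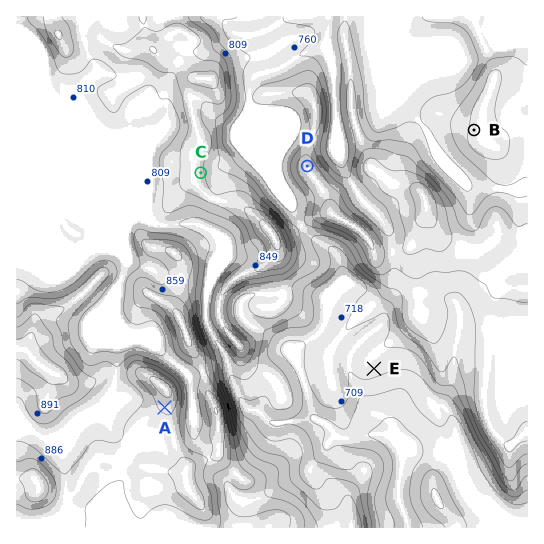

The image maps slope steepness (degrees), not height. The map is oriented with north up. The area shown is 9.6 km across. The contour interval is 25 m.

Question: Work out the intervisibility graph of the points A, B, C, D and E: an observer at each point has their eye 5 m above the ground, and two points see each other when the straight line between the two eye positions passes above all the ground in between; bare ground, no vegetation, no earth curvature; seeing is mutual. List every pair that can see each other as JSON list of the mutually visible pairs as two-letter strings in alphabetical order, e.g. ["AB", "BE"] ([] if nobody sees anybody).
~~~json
["BC", "BD", "CD"]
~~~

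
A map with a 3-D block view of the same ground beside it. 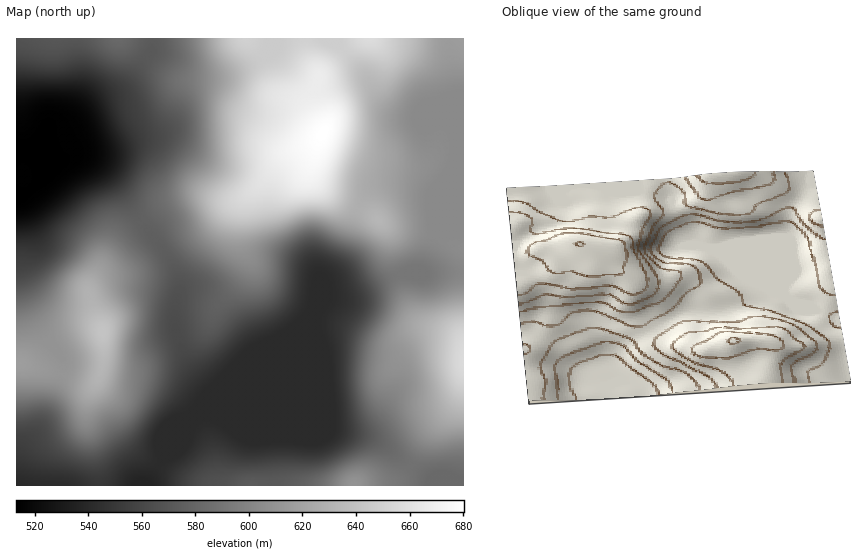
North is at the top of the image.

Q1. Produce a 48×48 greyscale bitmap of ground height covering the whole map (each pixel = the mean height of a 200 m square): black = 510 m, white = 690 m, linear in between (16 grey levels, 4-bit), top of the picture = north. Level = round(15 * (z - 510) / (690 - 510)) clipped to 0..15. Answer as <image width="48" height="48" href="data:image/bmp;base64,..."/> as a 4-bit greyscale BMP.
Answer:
<image width="48" height="48" href="data:image/bmp;base64,Qk32BAAAAAAAAHYAAAAoAAAAMAAAADAAAAABAAQAAAAAAIAEAAATCwAAEwsAABAAAAAAAAAAAAAAABEREQAiIiIAMzMzAERERABVVVUAZmZmAHd3dwCIiIgAmZmZAKqqqgC7u7sAzMzMAN3d3QDu7u4A////ADMzMzMzMyIjNERVVVVVVVZneIh3d2ZmZjMzMzREMzIzM0RERVVVVVVWd4h3d2ZmZjM0REREQzMzMzRERERERERFVnd2ZmZmZjRERVVVRDMzMzNEQzMzMzM0RVZmZnd3d0REVWZmVEMzMzMzMzMzMzMzNFVmZ3iIiEREVnd2ZUQzMzMzMzMzMzMzM0VWZ4iJmERFVnh3ZlQzMzMzMzMzMzMzM0Vmd4iZmVVVZ4iId2VDMzMzMzMzMzMzM0VneImaqmZmZ4mYh3ZUMzMzMzMzMzMzNFZ3eImaqnd3eJmZiHZUQzMzMzMzMzMzNFZ3eImau4iIiJqqmHdlRDMzMzMzMzMzNFd4iImau4iIiJqqmHdlRDMzMzMzMzMzNFeIiImqvJmZiJmqmHdlVEMzMzMzMzMzNFeIiImrzJmYiJmqqHdlVERDMzMzMzMzNFeIiJmrzJmIiJqqqHZlVEREMzMzMzMzNFZ4iJmrzIiIiZq7qXZVREVUQzMzMzMzNFZ4iZqrvIiIiZq7qYZVRFVVRDMzMzMzNEZ4iZqrvIiIiaq7qYdlRFVVVURDMzMzM0VniZqqu3eIiaqqqYdlVVVVVVVEMzMzM0RXiZmaqmd3iaqqmYdlVVVWZlVVQzMzMzRWeIiZmWZniaqpmHdlVVVWZmZlVDMzMzRWeIiIiVVmeJqpmHdlVVVWZnd2VDMzM0RWd3d3iERWeJmZiHdmVVVmZ3d2VDMzM0Vmd3d3eERFZ4mZiHdmVVZnd4h3VDMzNEVnd3d3eEREVniIh3ZlVWZ3iIh3ZUMzRFZ4h3d3iDM0RWeId2ZlZmd4iIiHZUREVmeIiIiIiDMzRVZ3dmZVZneJmZmIdlVWd4iZmYiIiCIjNFVmZmZmZniZqqqpmHd4iZmqqYiIiBEiM0VWZmZmZ3iau7u7qpiZmaqqqYiIiAERIzRVVVZmZ4mrvMzLu7q7qqqqmYiIiAABEjNEVVVmd4mrzMzMzMzMuqqpmYiIiAAAESIzRFVmeJmrvMzM3d3cy6qZmYiIiAAAAREiM0VWZ4mqvMzd3d3dy6qZmYiIiAAAABERI0VVZ4iaq8zd3e7ty6qZmYiIiAAAAAARIjRVZniJq8zd3u7ty6qZmYiIiAAAAAAREjRFVmeJq8zd3u7u3LqpmYiIiAAAAAARIjREVWeJq83d3u7u3LqpmYiIiAAAAAARIzREVWeJq8zd3u7u7bqpmIiIiAAAAAERIzREVWeJq8zd3e7u7cqpmIiIiBAAAAESM0RFVWeJq8zN3d7u7cqZiIiIiBEAABESM0RFVmeJq7zN3d3u3cqpmIiIiBEREREiM0RVZmeJq7zN3d3d3LqpmIiIiCIRESIjNERWZneJmrzN3d3d3LqqmYiIiCIiIiIzREVWZ3eJmrvMzd3dzLqqqZiIiDM0QzNERFVWZneJmrvMzN3dy7u7upmYiERERERFVVVVZneJqru7zM3cy7u7u6mZmUVVVVVVZlVVZneKq7u7vMzMzMzMu6qZmVVVVVVWZmVVZniau8y7vMzMzMzMu7qZmQ=="/>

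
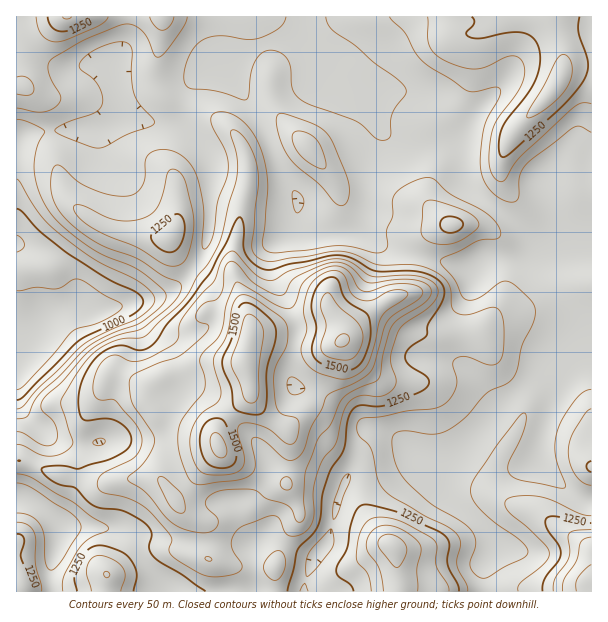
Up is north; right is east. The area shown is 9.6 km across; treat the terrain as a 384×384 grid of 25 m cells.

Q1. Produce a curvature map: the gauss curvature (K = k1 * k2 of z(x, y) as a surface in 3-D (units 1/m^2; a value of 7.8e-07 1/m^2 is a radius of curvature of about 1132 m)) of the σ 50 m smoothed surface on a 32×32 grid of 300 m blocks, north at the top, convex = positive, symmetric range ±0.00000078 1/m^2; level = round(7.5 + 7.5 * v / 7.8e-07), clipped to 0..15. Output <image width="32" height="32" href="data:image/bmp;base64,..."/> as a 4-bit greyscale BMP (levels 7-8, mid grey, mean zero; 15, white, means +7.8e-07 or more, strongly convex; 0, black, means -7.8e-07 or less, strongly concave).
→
<image width="32" height="32" href="data:image/bmp;base64,Qk12AgAAAAAAAHYAAAAoAAAAIAAAACAAAAABAAQAAAAAAAACAAATCwAAEwsAABAAAAAAAAAAAAAAABEREQAiIiIAMzMzAERERABVVVUAZmZmAHd3dwCIiIgAmZmZAKqqqgC7u7sAzMzMAN3d3QDu7u4A////AOJHeXiXV3hHZ4h3eZJoZak6iPxWiLlk+IdnZoWqh4mFl4Z2ZodmmVGZee15doiaevWYOHpnd3iKhHbJeGZ4d0ZFiHiIuYd3l6d1Zoh3eId7qHWXd4Vqh5l4dneId3eHZWa1eWmFSUN2eId4h3d3iGymZomGd593dHdYiIeId4d5bIObtHbOq4yIZ3h3d3iHhxeIeIdmkEUoZ8p4d3eIh3g+Z4WIh3SLeGWZh3h3h4d4uFeXiYiYealkY4V4d3d3doiHykh2WLenZ7ZYh4eHeIeIha94d1aHYn/qmYd4mIiIeHR3NHece3eWyHt3aId3iHh3mdl4tfxQh2IIY1eHd3h4eHe5WXYYiLt1v/had3d4eIh3h2FYV0RvsXmUWXeHeHdnd3iTnGyHeFelJIl2iHeHd4hn2bQLqIVYh2eYd4eIh4mHd5p3d3h3d3h69md3iHeZiIhnZ2d4h3d4dodXd3dnh4iIeHh4eId3d4eXdoiIaIiIh5h6eXeHeHd3dqeoeIiHd3d3iXdquHiId4eYh3ikeIh3d3imeqZ3h3eHineIh3d3h3dod2d3d3d3d2h4iZh3d3iHd4d4iHeIiHeIeIaIiHd3eIeIiIh3h3h3eIe0dniIh3iIh3eIh4d4iIiHhnVYiKZoiHd4h4iHeYh3dmh27IRZtneId3d3d3d4d3d4"/>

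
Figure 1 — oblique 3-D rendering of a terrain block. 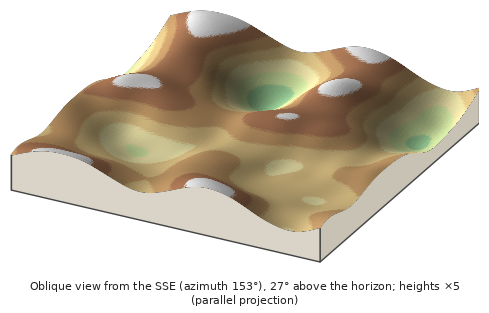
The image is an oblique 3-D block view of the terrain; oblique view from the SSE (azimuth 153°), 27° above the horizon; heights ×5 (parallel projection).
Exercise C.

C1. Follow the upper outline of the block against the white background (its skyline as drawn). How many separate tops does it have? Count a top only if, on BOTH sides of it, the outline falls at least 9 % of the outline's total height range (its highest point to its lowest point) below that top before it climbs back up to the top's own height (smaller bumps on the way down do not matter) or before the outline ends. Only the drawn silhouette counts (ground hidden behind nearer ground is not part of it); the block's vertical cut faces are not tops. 1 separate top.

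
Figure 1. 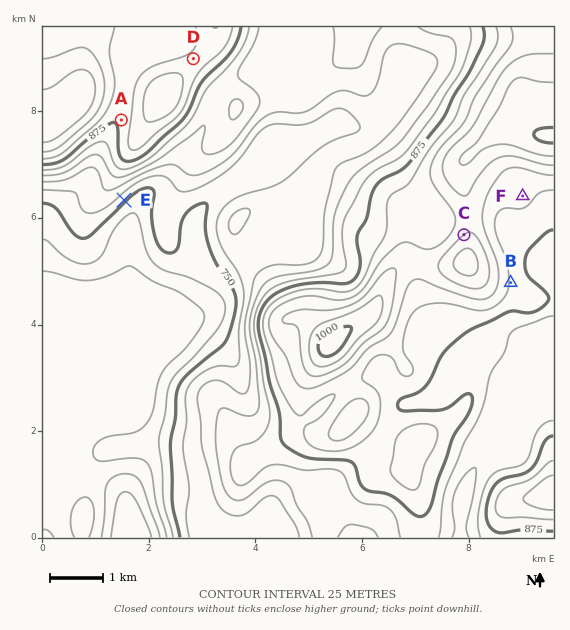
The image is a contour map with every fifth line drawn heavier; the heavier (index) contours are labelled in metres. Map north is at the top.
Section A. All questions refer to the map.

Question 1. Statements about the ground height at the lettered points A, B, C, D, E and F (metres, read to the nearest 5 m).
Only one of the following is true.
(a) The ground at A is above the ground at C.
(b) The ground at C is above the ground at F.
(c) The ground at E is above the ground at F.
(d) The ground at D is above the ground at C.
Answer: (b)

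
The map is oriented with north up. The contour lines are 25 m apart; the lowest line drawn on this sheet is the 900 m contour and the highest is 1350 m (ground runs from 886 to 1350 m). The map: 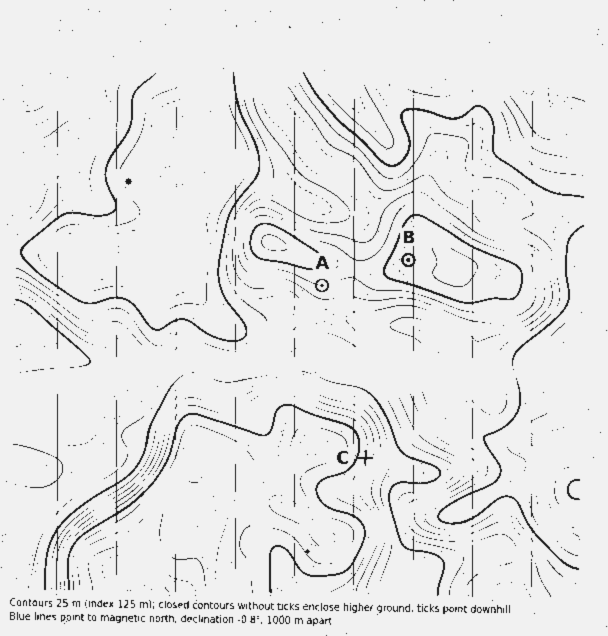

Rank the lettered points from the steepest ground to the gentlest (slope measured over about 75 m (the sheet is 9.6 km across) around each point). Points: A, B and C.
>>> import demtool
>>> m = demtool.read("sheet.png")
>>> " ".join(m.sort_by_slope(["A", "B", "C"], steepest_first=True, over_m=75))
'C A B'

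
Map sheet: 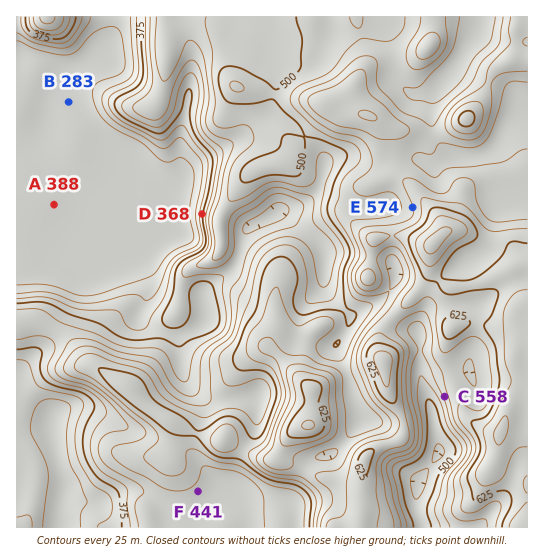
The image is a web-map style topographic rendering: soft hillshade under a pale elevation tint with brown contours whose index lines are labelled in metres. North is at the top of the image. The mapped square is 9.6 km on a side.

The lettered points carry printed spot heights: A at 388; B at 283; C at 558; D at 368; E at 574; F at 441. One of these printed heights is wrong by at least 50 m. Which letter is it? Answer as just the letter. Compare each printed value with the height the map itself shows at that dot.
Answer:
A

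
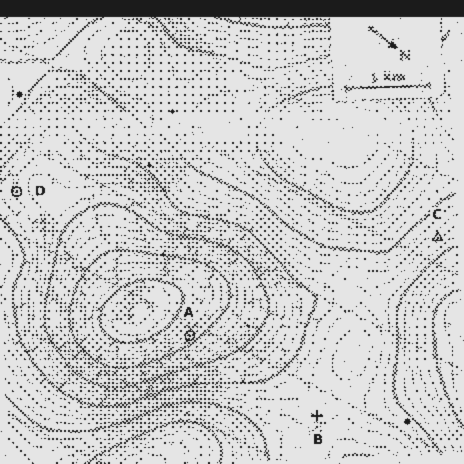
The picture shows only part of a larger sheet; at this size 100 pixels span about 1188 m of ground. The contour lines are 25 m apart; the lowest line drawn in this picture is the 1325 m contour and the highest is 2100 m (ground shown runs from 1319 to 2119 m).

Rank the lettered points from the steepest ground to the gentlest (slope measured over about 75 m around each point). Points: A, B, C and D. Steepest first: A C D B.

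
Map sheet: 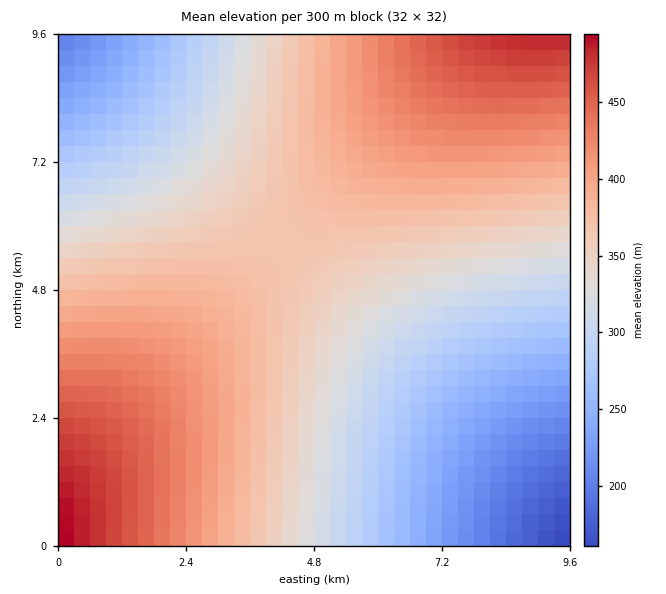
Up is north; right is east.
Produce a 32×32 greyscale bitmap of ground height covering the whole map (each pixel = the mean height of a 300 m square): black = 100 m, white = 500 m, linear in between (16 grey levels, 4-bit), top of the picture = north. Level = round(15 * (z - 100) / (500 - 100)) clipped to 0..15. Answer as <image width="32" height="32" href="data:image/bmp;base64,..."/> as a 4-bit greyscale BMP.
<image width="32" height="32" href="data:image/bmp;base64,Qk12AgAAAAAAAHYAAAAoAAAAIAAAACAAAAABAAQAAAAAAAACAAATCwAAEwsAABAAAAAAAAAAAAAAABEREQAiIiIAMzMzAERERABVVVUAZmZmAHd3dwCIiIgAmZmZAKqqqgC7u7sAzMzMAN3d3QDu7u4A////AP7u3dzLuqmZiHdmVVRDMzL+7t3cy7qqmYh3ZlVURDMy/u7d3Mu7qpmId2ZlVEQzM/7u3dzLu6qZiHdmZVREQzPu7t3czLuqmYh3dmVVREMz7u7d3My7qpmIh3ZlVUREQ+7u3dzMu6qZiId2ZlVURETu7d3czLuqmZiHdmZVVURE3d3d3My7qqmYh3dmZVVVRN3d3czMu6qpmIh3dmZVVVXd3dzMy7uqqZiId3ZmZlVVzMzMzMu7qqmZiId3dmZmZczMzMy7u6qpmYiId3d2ZmbMzMzLu7uqqpmYiId3d3dmu7u7u7u7qqqZmYiIh3d3d7u7u7u7uqqqqZmYiIiIh3eqqru7u6qqqqmZmZmIiIiIqqqqqqqqqqqqqZmZmZmIiJmaqqqqqqqqqqqqmZmZmZmZmZmaqqqqqqqqqqqqqZmZiJmZmZqqqqqqqqqqqqqqqoiIiZmZmqqqqru7u7uqqqp4iIiJmZmqqqu7u7u7u7u6d3eIiJmZqqq7u7u7u7u7u2d3d4iJmZqqu7u8zMzMzLtmZ3d4iJmaqru7zMzMzMzMZmZ3d4iZmqq7vMzMzN3MzFVmZ3eIiZqqu7zMzd3d3d1VVmZ3eImaqrvMzN3d3d3dVVVmZ3iJmaq7zM3d3d7u7kVVVmd4iJmqu8zN3d7u7u5EVVZnd4iZqrvMzd3u7u7u"/>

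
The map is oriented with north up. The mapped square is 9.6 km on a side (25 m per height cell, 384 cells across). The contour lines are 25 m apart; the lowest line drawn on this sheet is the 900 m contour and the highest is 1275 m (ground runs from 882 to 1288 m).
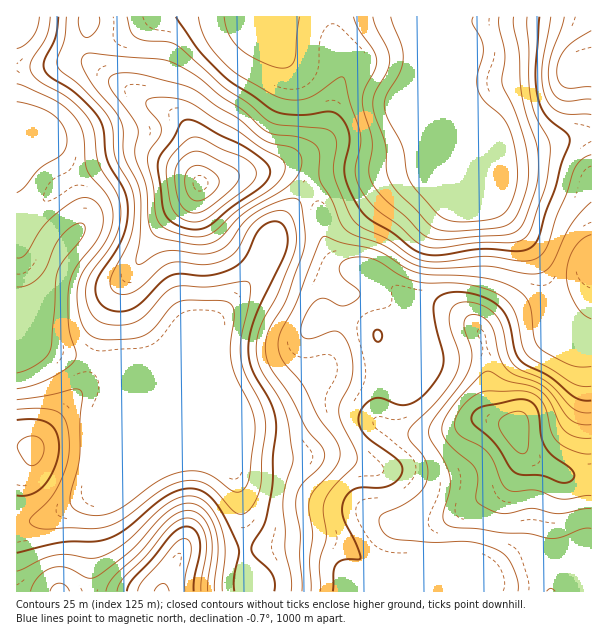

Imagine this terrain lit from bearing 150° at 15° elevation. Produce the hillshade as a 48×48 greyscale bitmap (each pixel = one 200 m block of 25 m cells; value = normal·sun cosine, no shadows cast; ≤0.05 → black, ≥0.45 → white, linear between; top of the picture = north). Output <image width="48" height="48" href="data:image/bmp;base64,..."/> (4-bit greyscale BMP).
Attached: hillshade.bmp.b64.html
<image width="48" height="48" href="data:image/bmp;base64,Qk32BAAAAAAAAHYAAAAoAAAAMAAAADAAAAABAAQAAAAAAIAEAAATCwAAEwsAABAAAAAAAAAAAAAAABEREQAiIiIAMzMzAERERABVVVUAZmZmAHd3dwCIiIgAmZmZAKqqqgC7u7sAzMzMAN3d3QDu7u4A////AFVVZ1QiNXq8ypiHZVZniIiIiId3d3eIiFRFZlQhI2m8y5iIdlZniIiIiId4h3eIiFQ0VVQhAki9y5iIdlVniJmZmZiIiHeIiFRERVQyECacypd3dlVniJmqqqqpmIiIiGZUREQyEBN6qod3ZlZniImZmru6qZmZmId2VUMyEAFHmHZmZmZ3iIiIiaqqqqmqqpmYdlQyEAAld2VWZmZ3d3d3d4mZqqqru6u6h3ZTIQAkZ2VVZVVmZmZnZmeImqqru6u7qYh2QhEkZmVVVURFZmVmdmd3irqqu5q8uYiIZTI0Z2VVVUREZmZmd3d3ibqZmYmruoiIh2VWd3VWZmVFZ4h3d4iHiaqHd4ibuoiIiId3iHVVd3dmeJiIiJmYiZl2ZneJqoiIiIiIiHZVZ4iHiJiIeJmZiZmGVVZ4moiIiIiIiIZVZ4iHiIdmVniYeJqXVURXmZiIiIiIiHdmd4h3d3dkM0Z2VomXVTNGiZiIiIiIiId3d3d2ZndlMiNFRFeHVTRFaJiIiIiIiIiIiId2Znd2UxJEQzRmVURFZ4iIiIiIh3iIiId2Z3h3ZDNFUyNFZVVVVniIiIiIh3d4iIh3d4h3dlRWZTNGZnZmZ4mIiIiId2VniZmHeIiHd2Znh2Vnd4d2eJqqqYiIdlRWeJmIeIiId3d4mYd4iIh2eJq7upiIhkNEZ4mYd4iId3d4mpiIiIh2Z5q8u6mIh1MzRXiHd3iIdmZniZiIiIh2Zoq8zLqpmGQzNGeHZniIdlRVeIiIiJh2VXirzMu7uoZDRFd3d3d3ZUNEZ4h4iKmGRFaKzcy8y6dURFeIiIdlQzM0VmZ3iKqWQiRovMzMzLlkNFZ4iHZTISI0VVVmeKqXUhE2m8zMzcqFM1ZmZmVDERIjNERVZpqoZCEkeszN3cuWRFZlREVUIRESIzRFVZqphkIjabze7dy4ZWdlREVlQxERIjRFVYmqmGQzV6ze/u7bhmeHZVVnZTMiIzRFVXiqqYZDRXnO///9p2eIdmZndmZVQzNFZneKqpdlRGec7///yXeIh3d3d4iHZDNFZmd4mZh2VVZ5vN7+2oiIiHd3eIiIdUNFZnZniIiHZVVniau8y5mZmYiIiIiIdlRFVndmd3d3ZURFZneImqmqqpmYiIiIdmVVVYd2ZmZmZDNFVVVVZ4mrupmYiIiId2ZlVYiHdmVWZUNFVVVURWeaqpiIiIiId2d3doiId3Zmd2VVVVZURFZ5mYiIiIiIh3eJmIiZiIh4iHZmZVZlREVomZiIiIiIh3eaqpmqmZmIh2ZmZVZmVVVomqmIiIiJh2eau6q7qZiHdmVmZVVmZlZ4q7qIiIeIh1V6vJmqqYd2ZmVmZlZmdmZ4q8uYiId3dlRoq3d4mHZVVmZmZmZ3d3d4mruoiIdmZlRGiVVFd3ZVVWZmd3d4h3d3iZqYiIdmZlM0Z1Q0Z4d2ZWZ3d4iIh3d3eImYiIh3dlQ0VnVEWJmIdmeIiIiIh3d3iIiIiIiHdmVFZoZEV5mYh3eIiIiIh3d4iIiIiIiHdmVVZg=="/>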